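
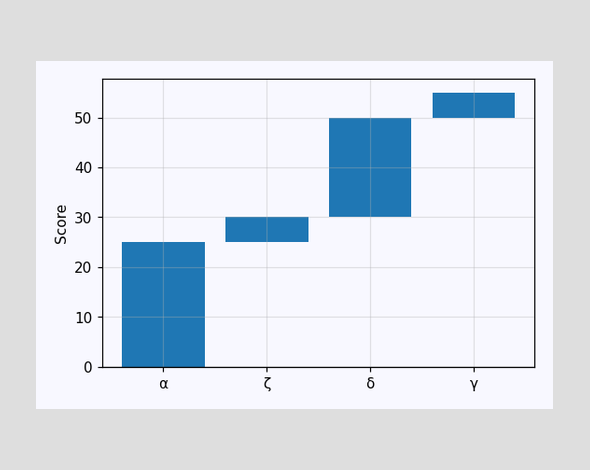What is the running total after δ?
50

After δ the running total reaches 50.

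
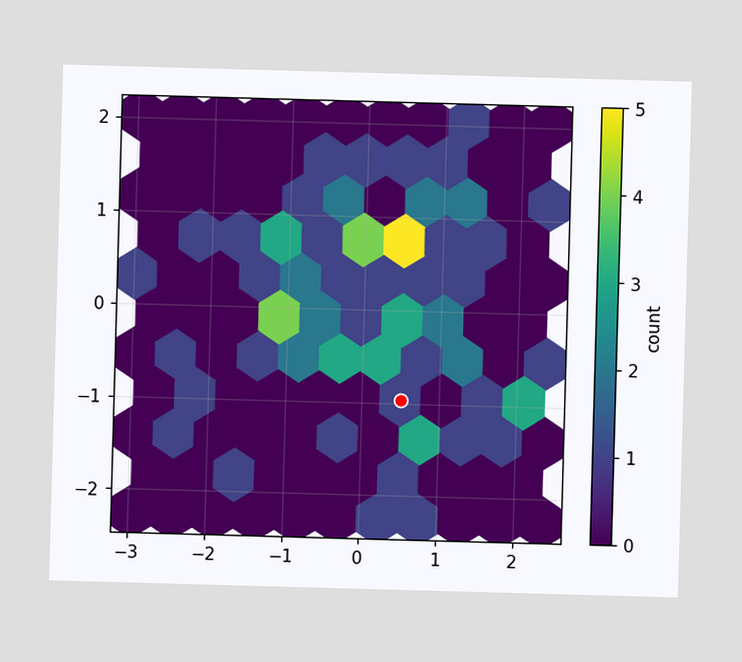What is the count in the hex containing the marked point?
1

The marked hex reads 1 on the colorbar.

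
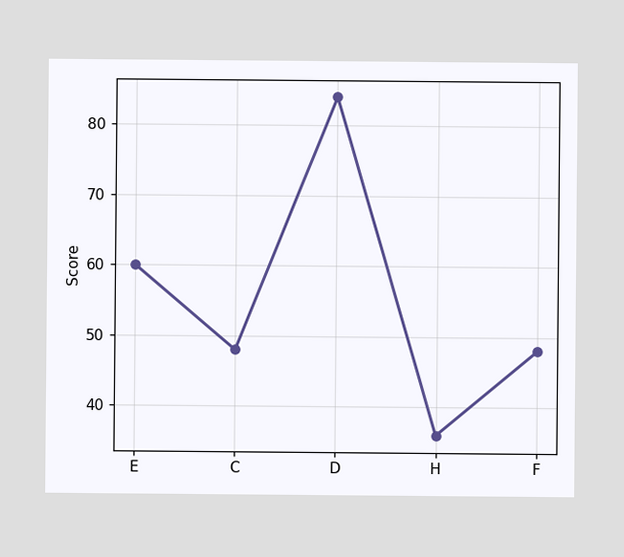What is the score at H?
At H, the line is at 36.

36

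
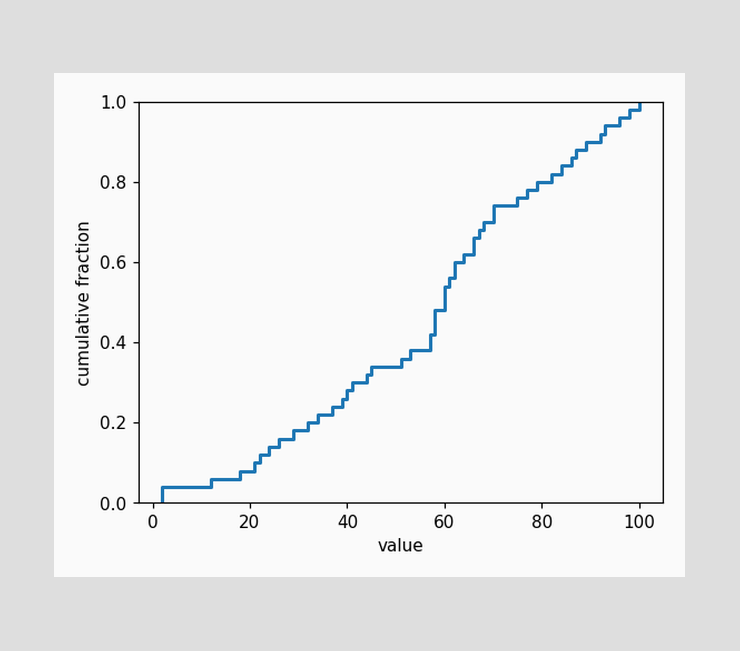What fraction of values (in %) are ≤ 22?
12%

At x=22 the ECDF step is at 12%.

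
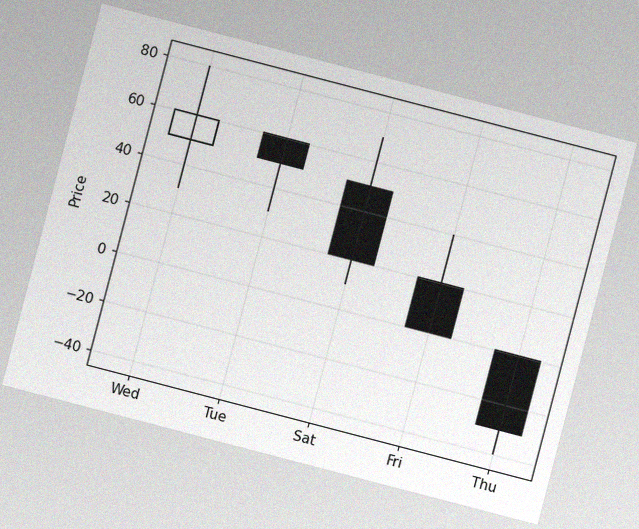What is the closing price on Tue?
The chart is tilted about 15° clockwise, with some photo noise. The Tue candle closes at 50.

50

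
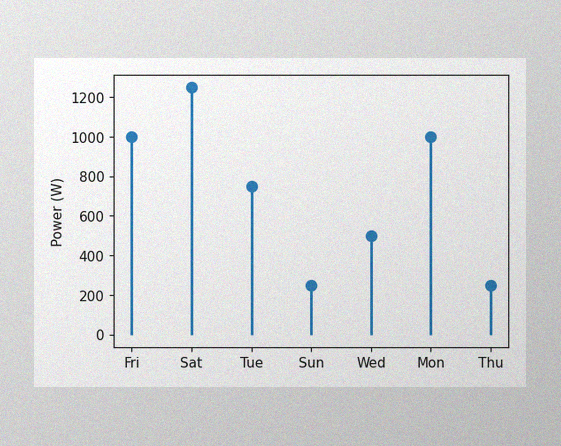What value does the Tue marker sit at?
The image has some photo noise and uneven lighting. The Tue marker sits at 750W.

750W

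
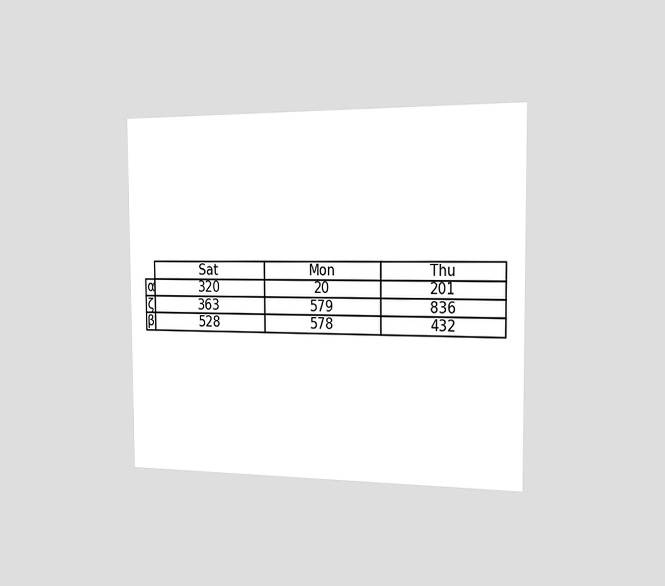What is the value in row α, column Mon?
The chart is viewed slightly from the right. The (α, Mon) cell reads 20.

20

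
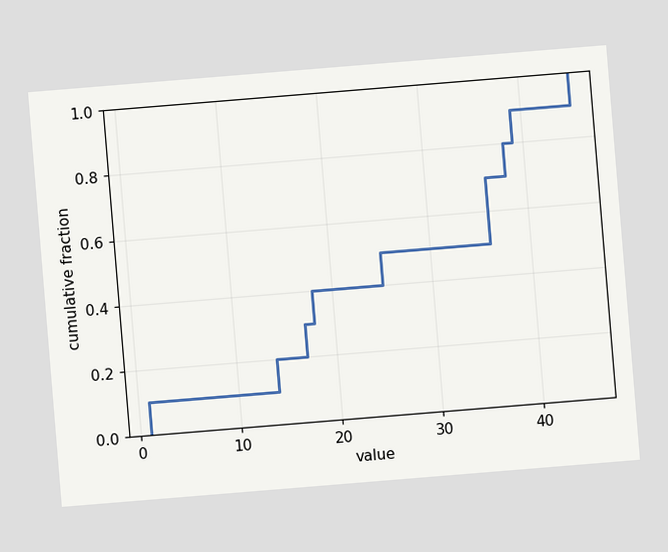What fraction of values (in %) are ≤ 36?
70%

The chart is tilted about 5° counter-clockwise. At x=36 the ECDF step is at 70%.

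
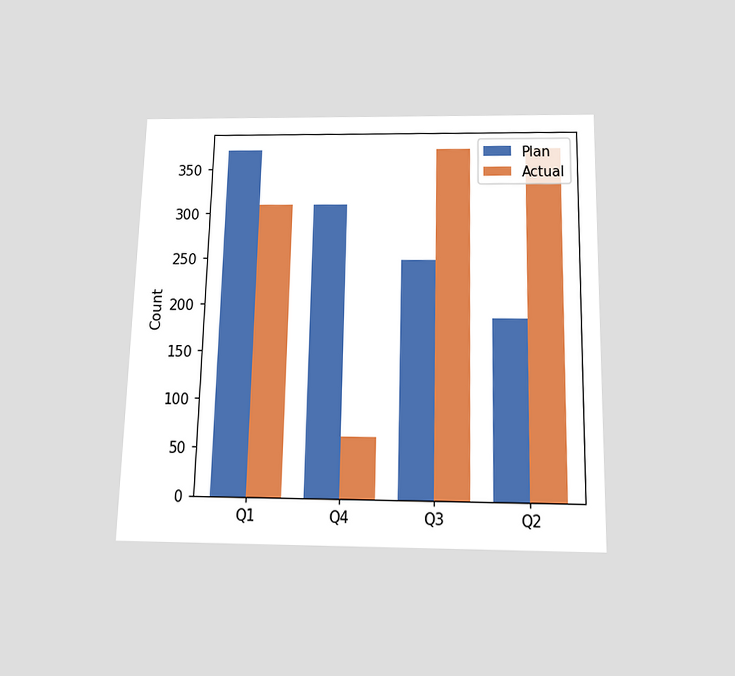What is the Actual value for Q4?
The chart is viewed slightly from below. The Actual bar at Q4 reaches 62 on the y-axis.

62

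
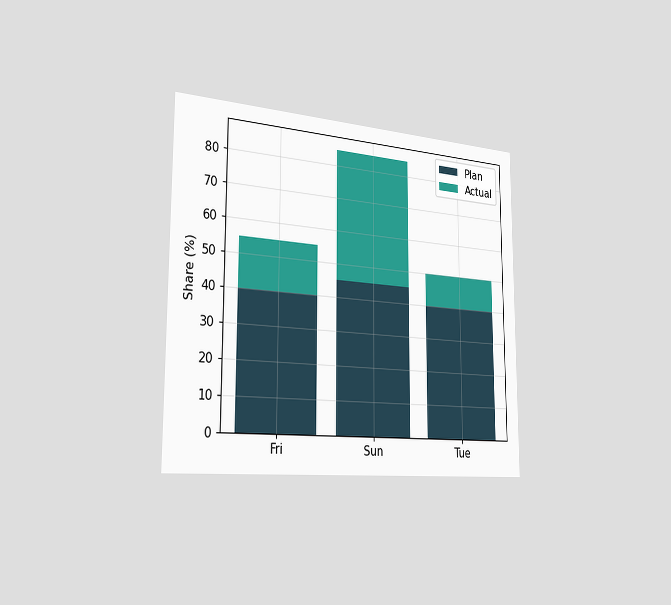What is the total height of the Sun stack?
The chart is viewed slightly from the left. The Sun stack's top reaches 85% on the y-axis.

85%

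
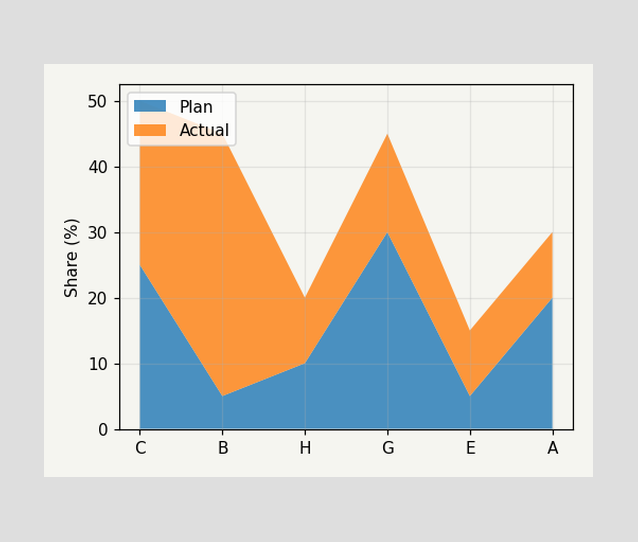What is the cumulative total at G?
The stacked total at G reaches 45%.

45%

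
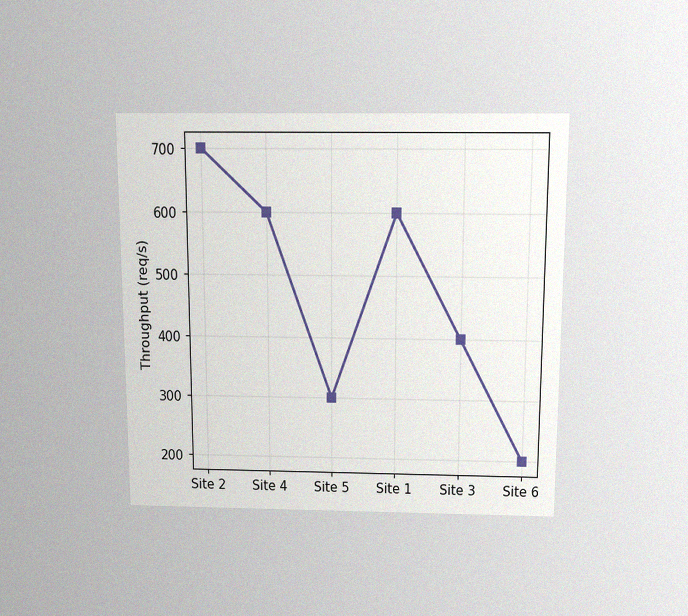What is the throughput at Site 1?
600req/s

The chart is viewed slightly from above, with some photo noise. At Site 1, the line is at 600req/s.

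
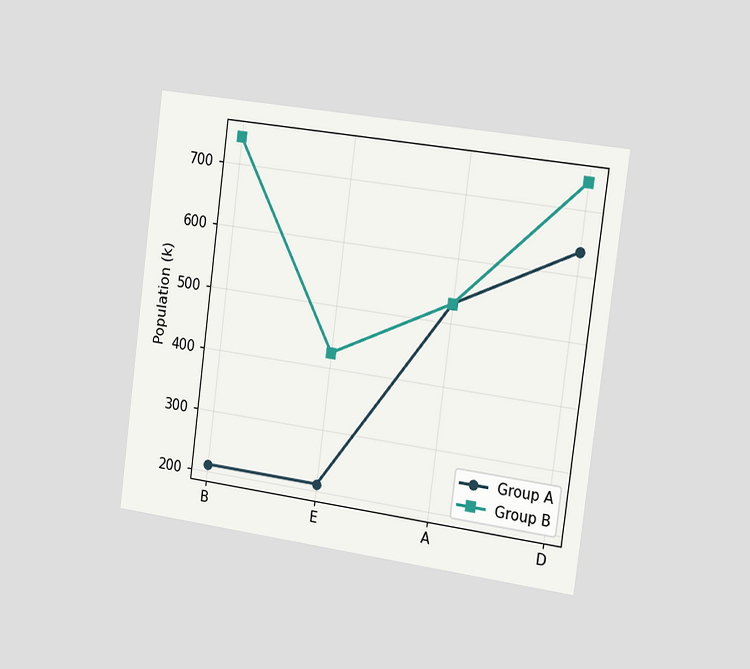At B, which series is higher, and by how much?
Group B, by 530k

The chart is tilted about 7° clockwise and viewed slightly from the right. At B, Group B sits above the other line by 530k.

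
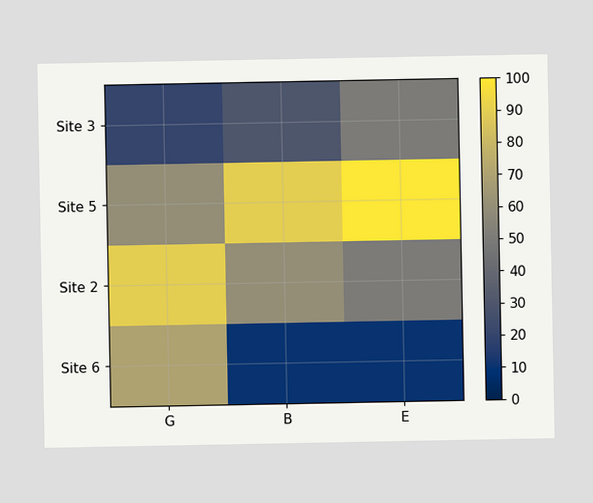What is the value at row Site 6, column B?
Matching cell (Site 6, B) against the colorbar gives 10.

10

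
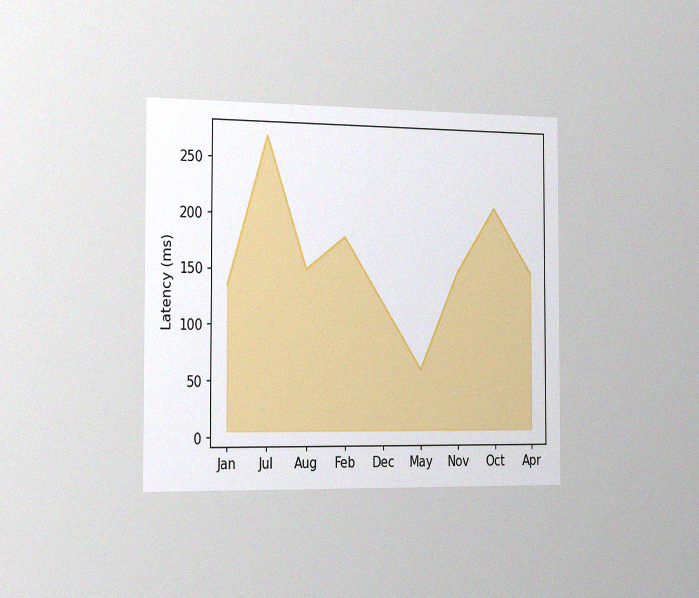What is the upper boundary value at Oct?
The chart is viewed slightly from the left, with some photo noise. At Oct the upper boundary is at 210ms.

210ms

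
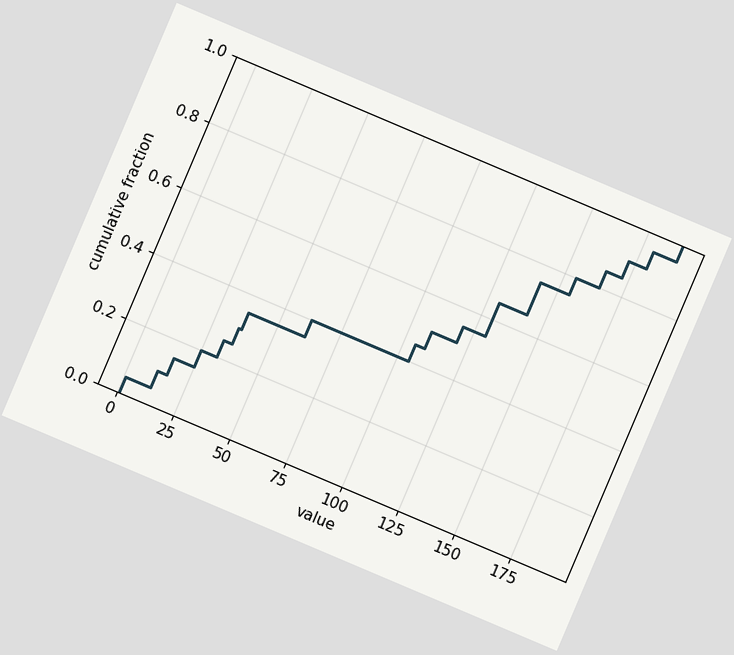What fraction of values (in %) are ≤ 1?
5%

The chart is tilted about 23° clockwise. At x=1 the ECDF step is at 5%.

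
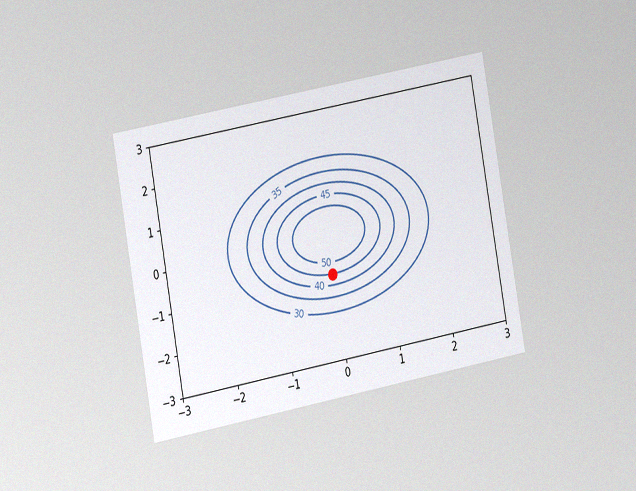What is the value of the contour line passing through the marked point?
The chart is tilted about 10° counter-clockwise and viewed at a slight angle, with some photo noise. The marked point sits on the contour labelled 45.

45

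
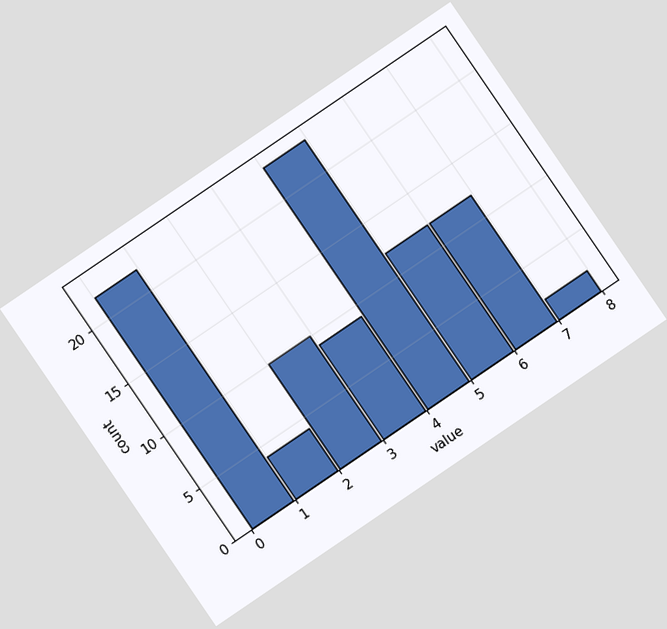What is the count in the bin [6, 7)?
The chart is tilted about 34° counter-clockwise. The [6, 7) bin has height 12.

12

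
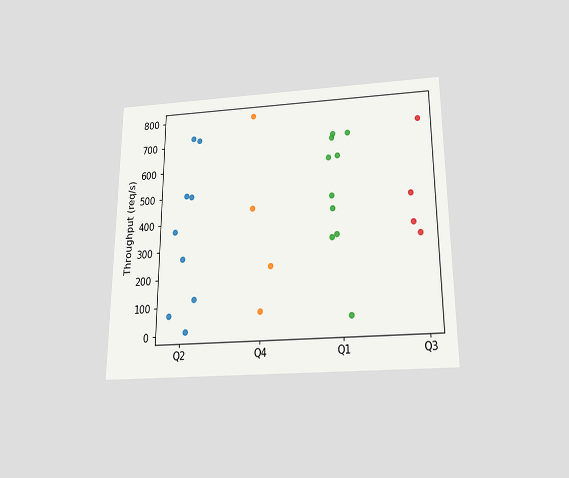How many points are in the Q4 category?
The chart is viewed slightly from below. Counting the markers in the Q4 column gives 4.

4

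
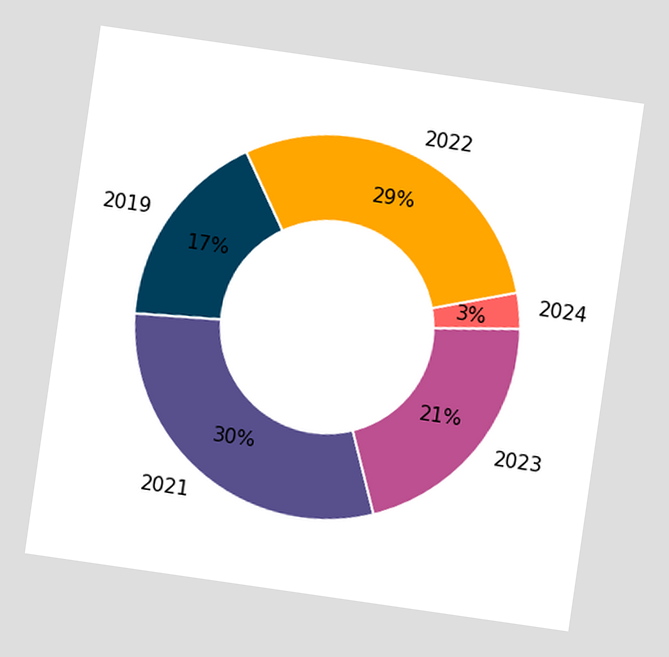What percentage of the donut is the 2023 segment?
The chart is tilted about 8° clockwise. The 2023 segment takes up 21% of the ring.

21%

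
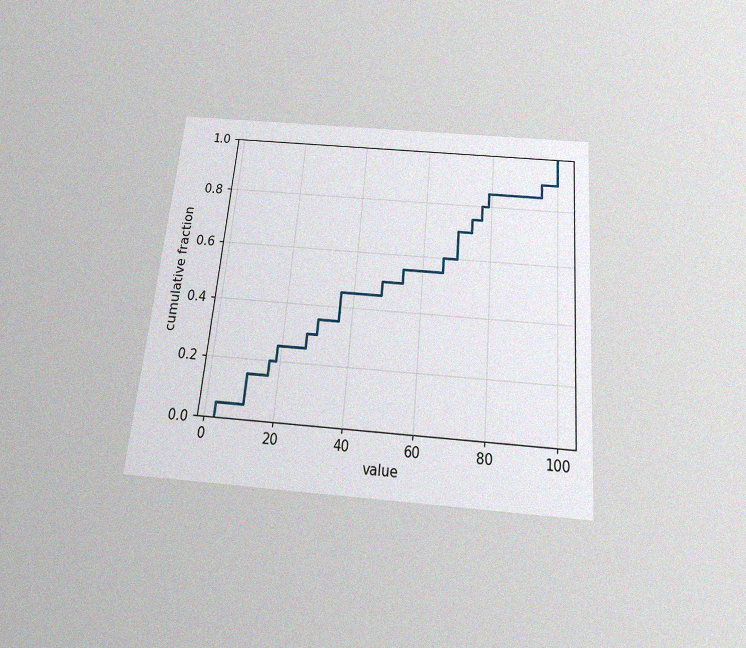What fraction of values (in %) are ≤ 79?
The chart is tilted about 5° clockwise and viewed slightly from below, with some photo noise. At x=79 the ECDF step is at 85%.

85%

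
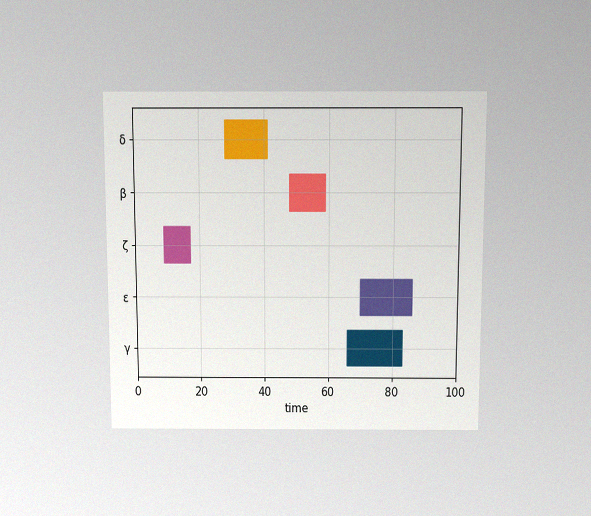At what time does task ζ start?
9

The chart is viewed slightly from above, with some photo noise. The ζ bar begins at t=9.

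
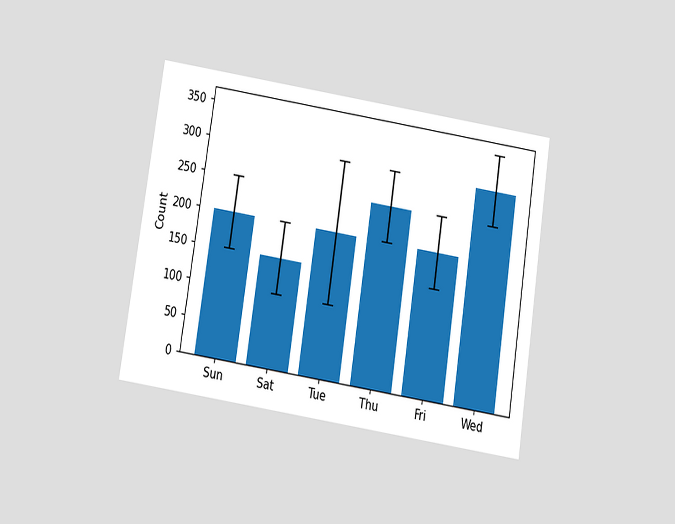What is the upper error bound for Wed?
The chart is tilted about 9° clockwise and viewed slightly from below. The Wed bar's upper whisker reaches 350.

350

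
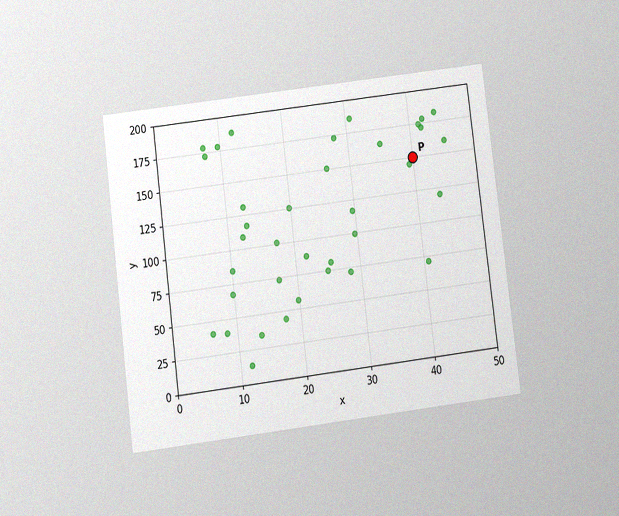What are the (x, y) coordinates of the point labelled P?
The chart is tilted about 7° counter-clockwise and viewed slightly from below, with some photo noise. Following the gridlines from P to each axis, P sits at (40, 150).

(40, 150)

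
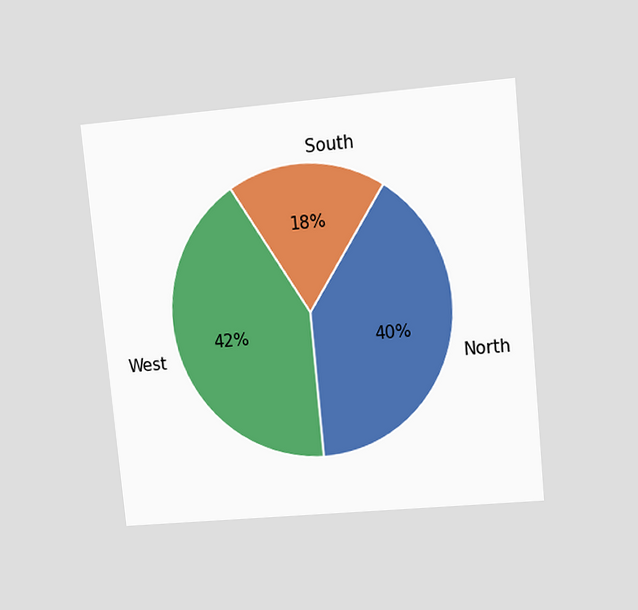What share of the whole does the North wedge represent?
The chart is tilted about 6° counter-clockwise and viewed at a slight angle. The North slice takes up 40% of the pie.

40%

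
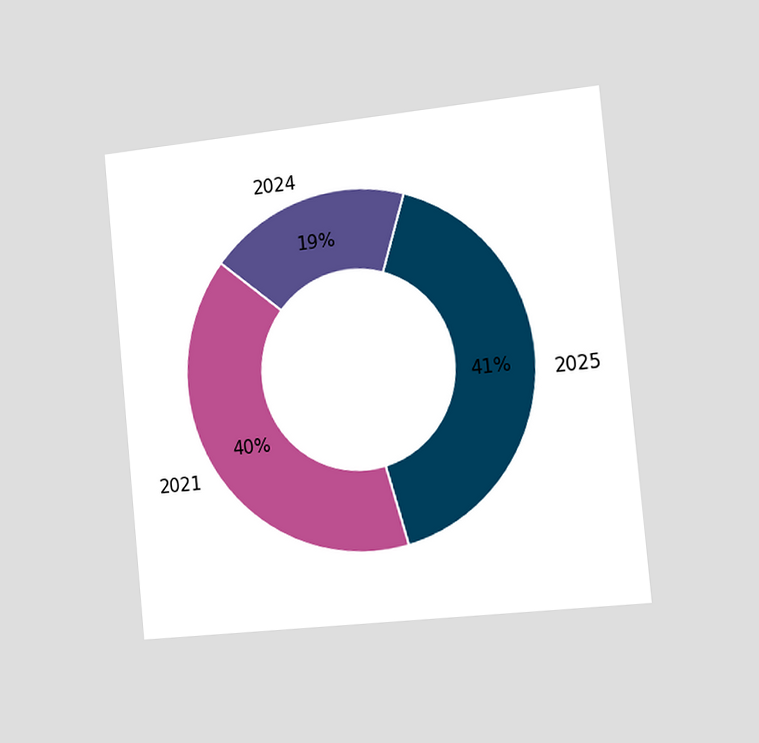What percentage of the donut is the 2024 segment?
19%

The chart is tilted about 5° counter-clockwise and viewed slightly from the right. The 2024 segment takes up 19% of the ring.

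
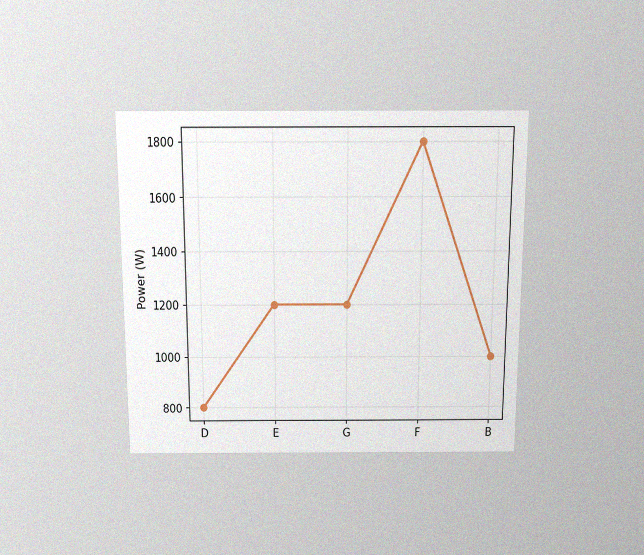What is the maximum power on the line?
The chart is viewed slightly from above, with some photo noise. The highest point is at F, and reading across to the y-axis gives 1800W.

1800W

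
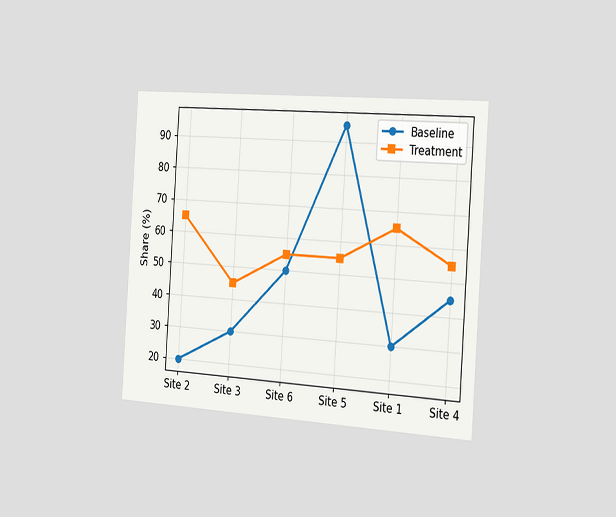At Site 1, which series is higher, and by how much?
The chart is tilted about 4° clockwise and viewed slightly from the right. At Site 1, Treatment sits above the other line by 35%.

Treatment, by 35%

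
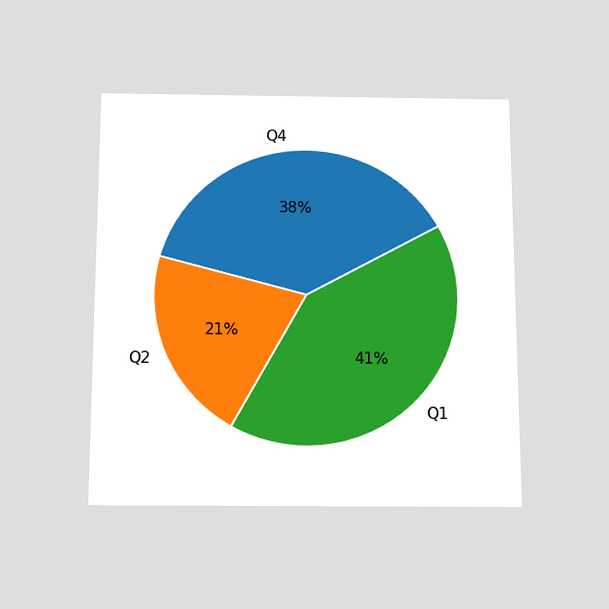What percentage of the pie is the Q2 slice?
The chart is viewed slightly from below. The Q2 slice takes up 21% of the pie.

21%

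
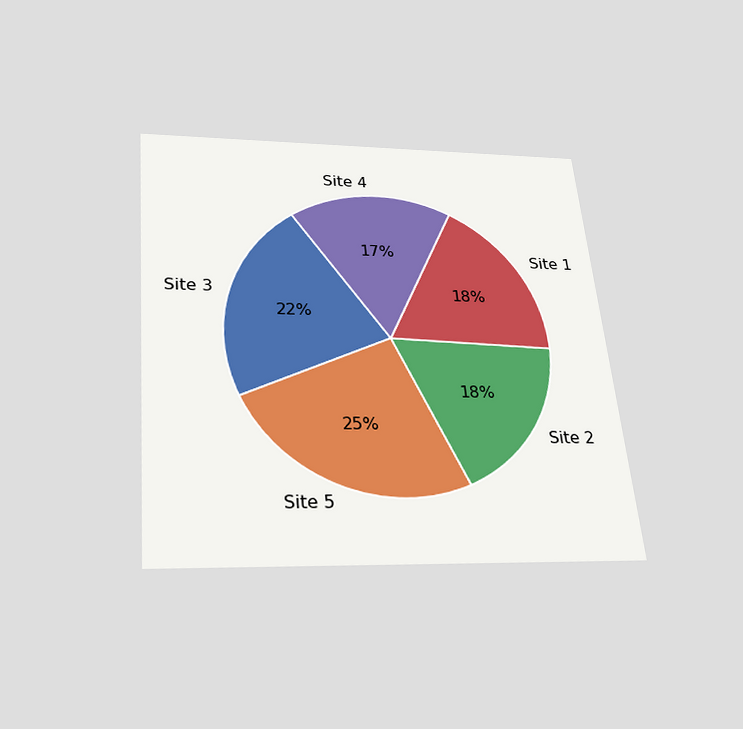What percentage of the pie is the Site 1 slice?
The chart is tilted about 5° counter-clockwise and viewed slightly from below. The Site 1 slice takes up 18% of the pie.

18%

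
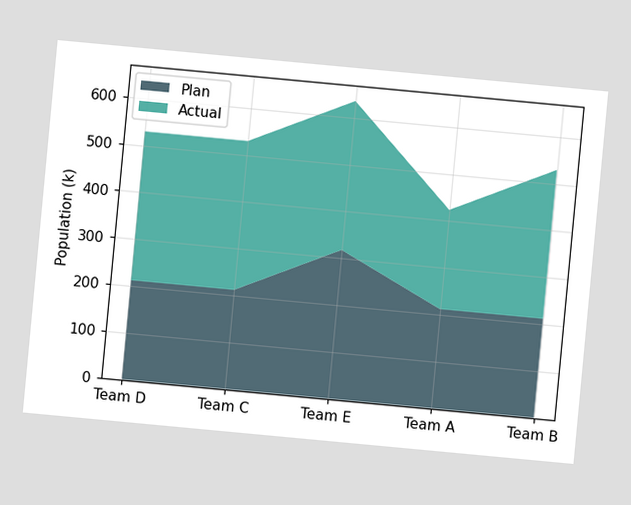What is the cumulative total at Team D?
530k

The chart is tilted about 5° clockwise. The stacked total at Team D reaches 530k.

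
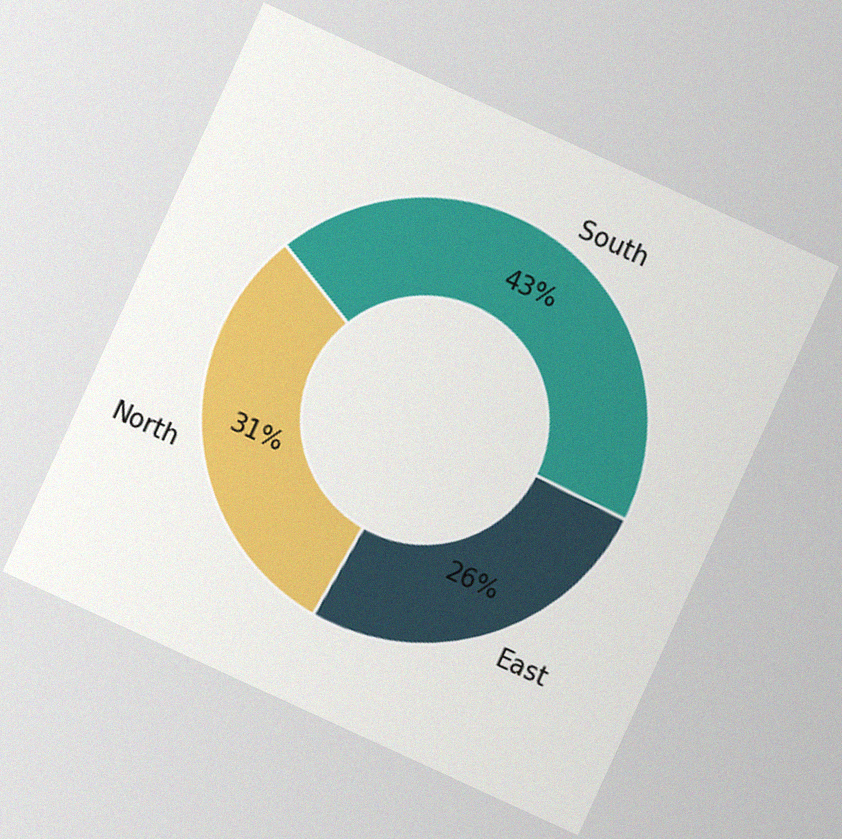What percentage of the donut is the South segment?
The chart is tilted about 25° clockwise, with some photo noise. The South segment takes up 43% of the ring.

43%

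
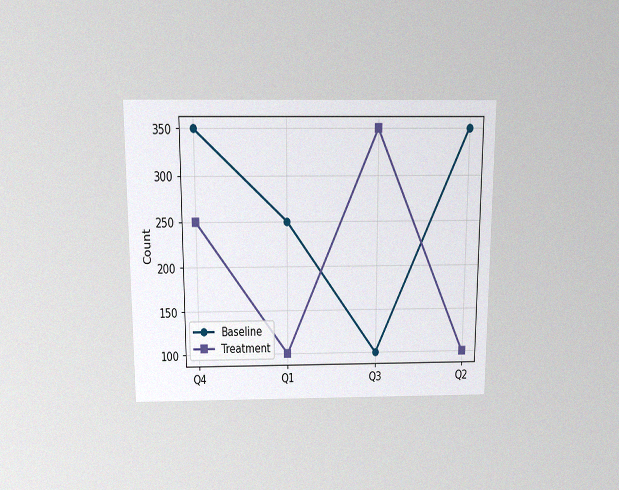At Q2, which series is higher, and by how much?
Baseline, by 250

The chart is viewed slightly from above, with some photo noise. At Q2, Baseline sits above the other line by 250.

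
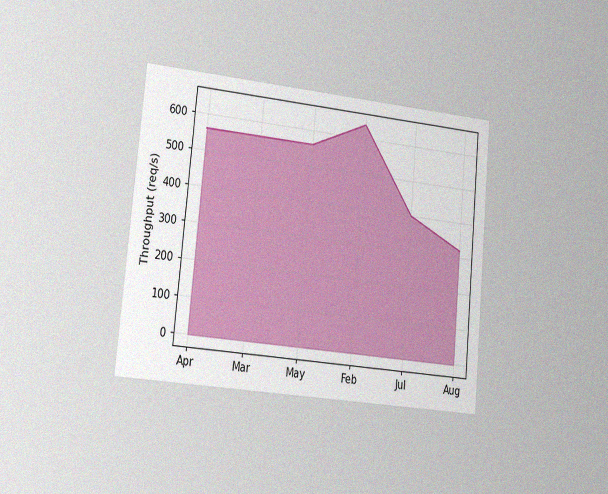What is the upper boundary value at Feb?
The chart is tilted about 5° clockwise and viewed slightly from the left, with some photo noise. At Feb the upper boundary is at 640req/s.

640req/s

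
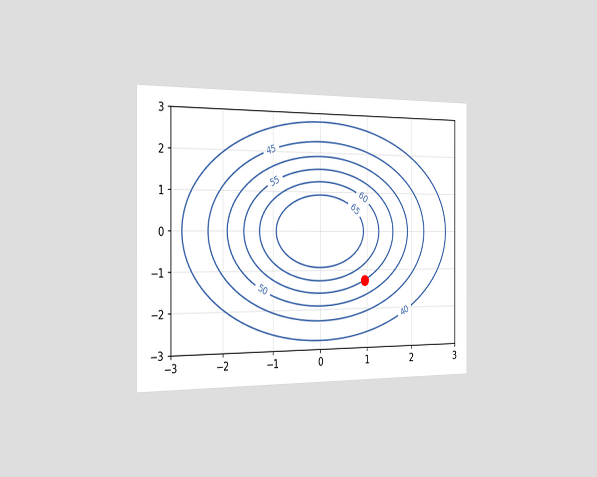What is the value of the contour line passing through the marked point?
The chart is viewed slightly from the left. The marked point sits on the contour labelled 55.

55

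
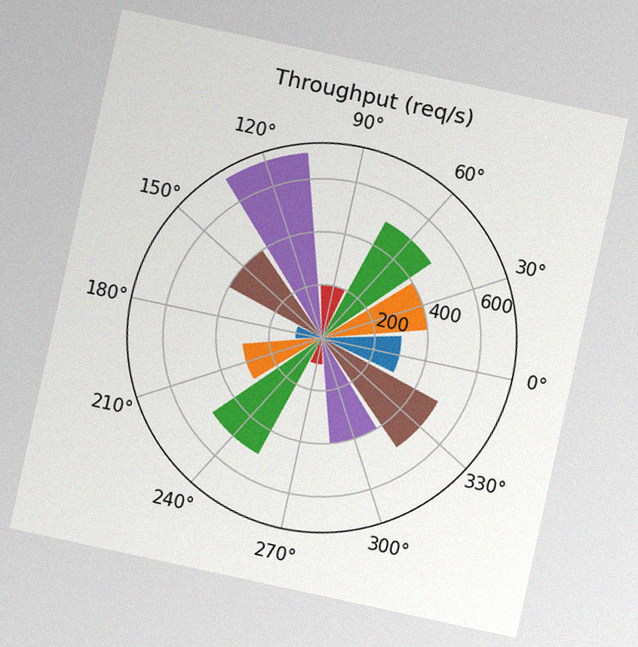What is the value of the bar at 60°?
500req/s

The chart is tilted about 12° clockwise, with some photo noise. The bar at 60° reaches 500req/s on the radial axis.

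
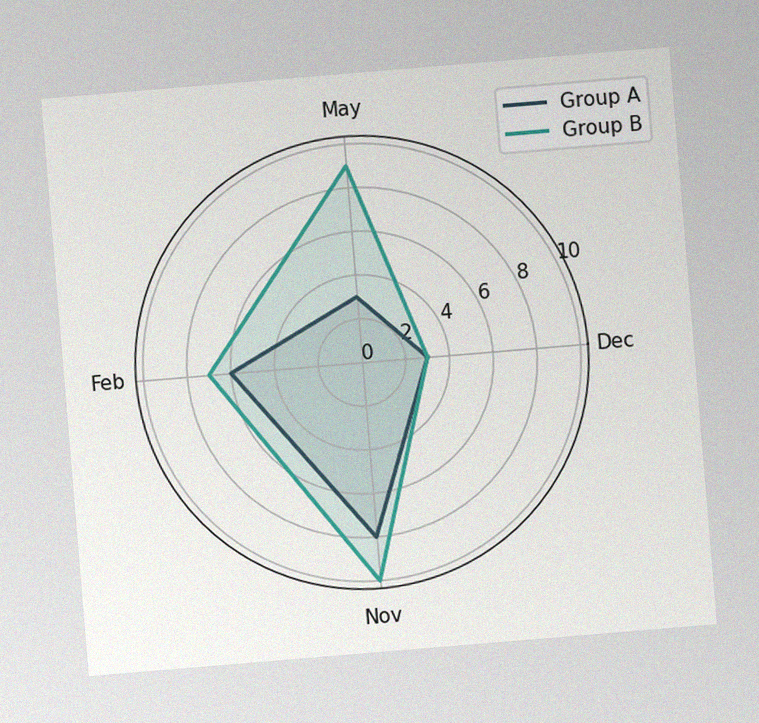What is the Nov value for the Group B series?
The chart is tilted about 5° counter-clockwise, with some photo noise. On the Nov axis, Group B reaches 10.

10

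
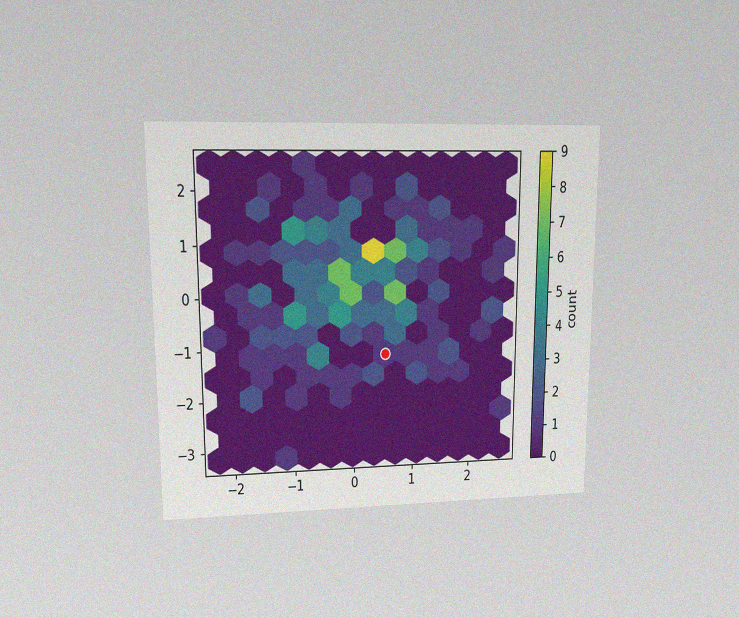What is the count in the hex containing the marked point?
The chart is viewed at a slight angle, with some photo noise. The marked hex reads 1 on the colorbar.

1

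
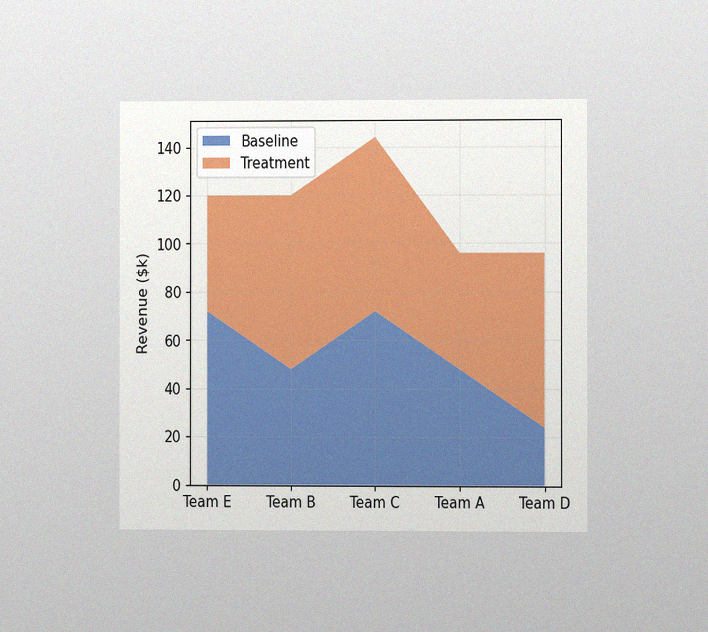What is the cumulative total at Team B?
$120k

The chart is viewed at a slight angle, with some photo noise. The stacked total at Team B reaches $120k.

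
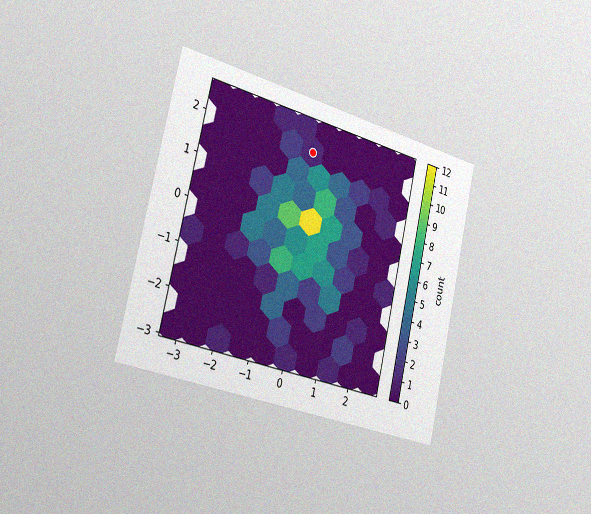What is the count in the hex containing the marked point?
1

The chart is tilted about 13° clockwise and viewed slightly from the left, with some photo noise. The marked hex reads 1 on the colorbar.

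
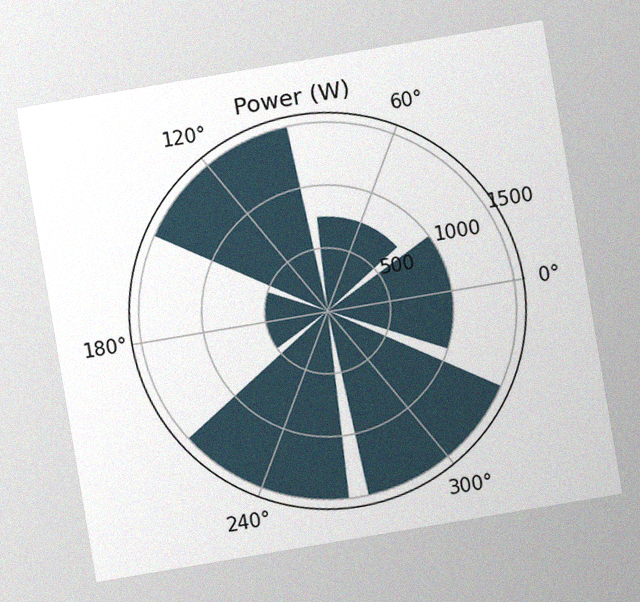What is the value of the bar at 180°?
The chart is tilted about 10° counter-clockwise, with some photo noise. The bar at 180° reaches 500W on the radial axis.

500W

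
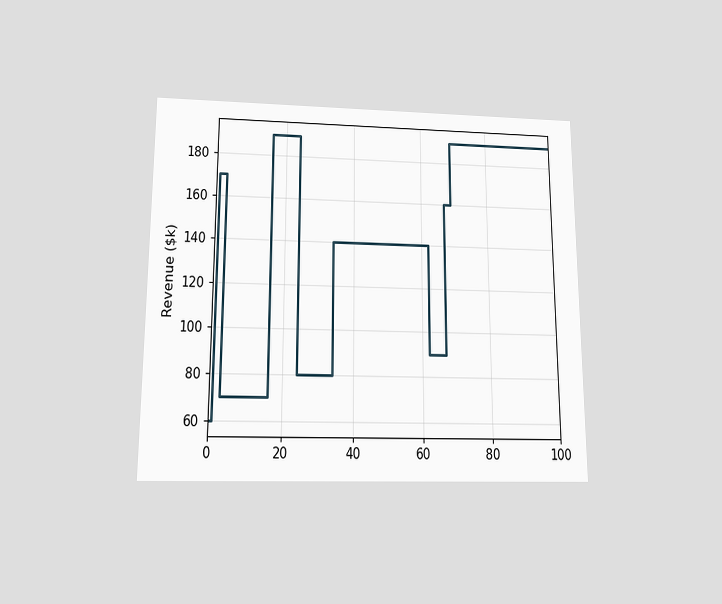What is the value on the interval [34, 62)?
The chart is viewed slightly from below. On [34, 62) the step sits at $140k.

$140k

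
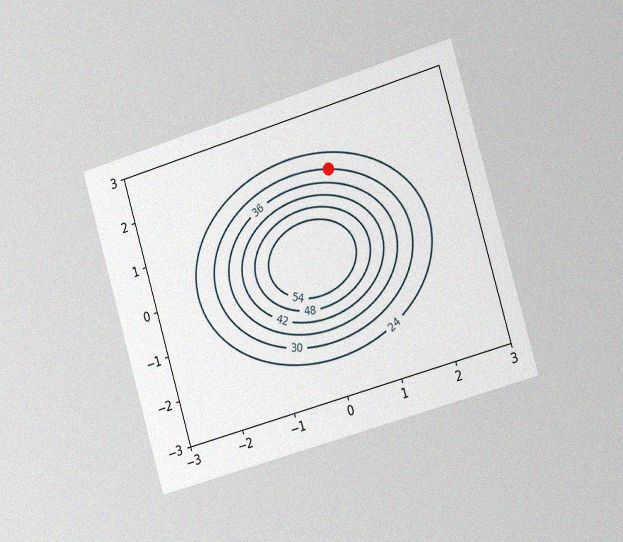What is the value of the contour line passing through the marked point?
The chart is tilted about 16° counter-clockwise and viewed slightly from the right, with some photo noise. The marked point sits on the contour labelled 30.

30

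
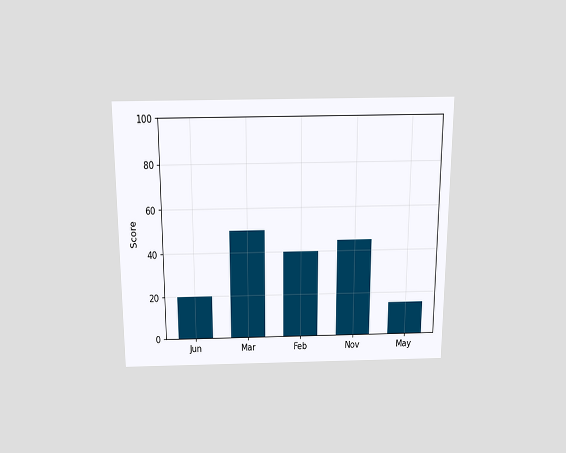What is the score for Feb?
40

The chart is viewed slightly from above. Reading along the chart's y-axis, the Feb bar reaches 40.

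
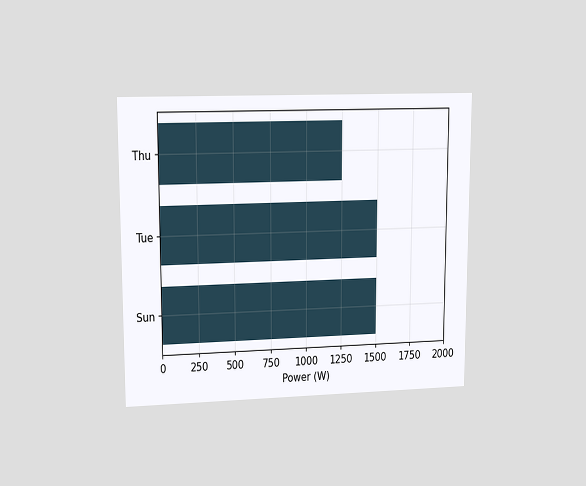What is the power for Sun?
The chart is viewed at a slight angle. Reading along the chart's x-axis, the Sun bar reaches 1500W.

1500W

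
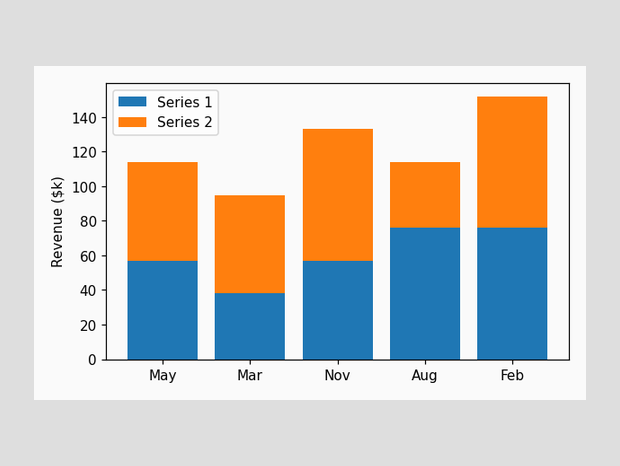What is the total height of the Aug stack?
$114k

The Aug stack's top reaches $114k on the y-axis.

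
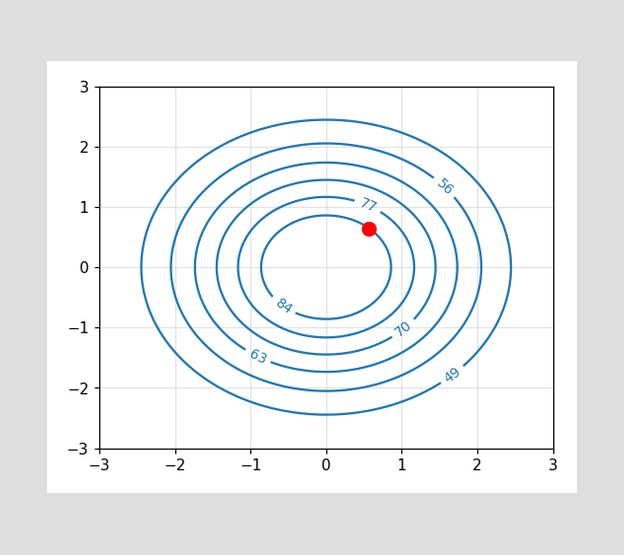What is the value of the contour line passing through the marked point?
84

The marked point sits on the contour labelled 84.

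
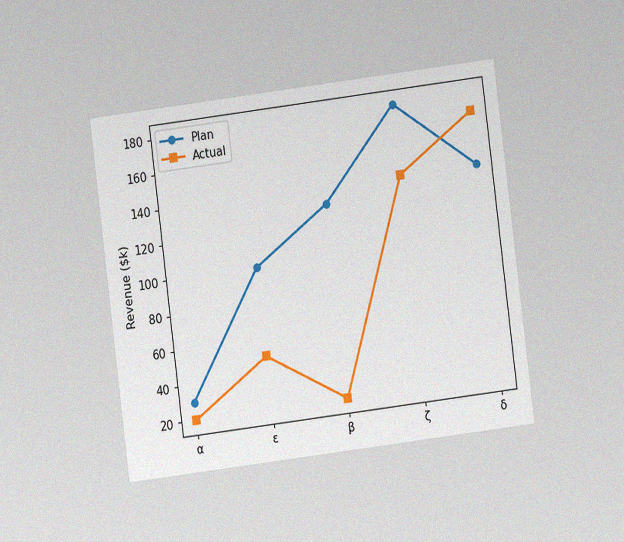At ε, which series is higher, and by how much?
Plan, by $50k

The chart is tilted about 7° counter-clockwise and viewed at a slight angle, with some photo noise. At ε, Plan sits above the other line by $50k.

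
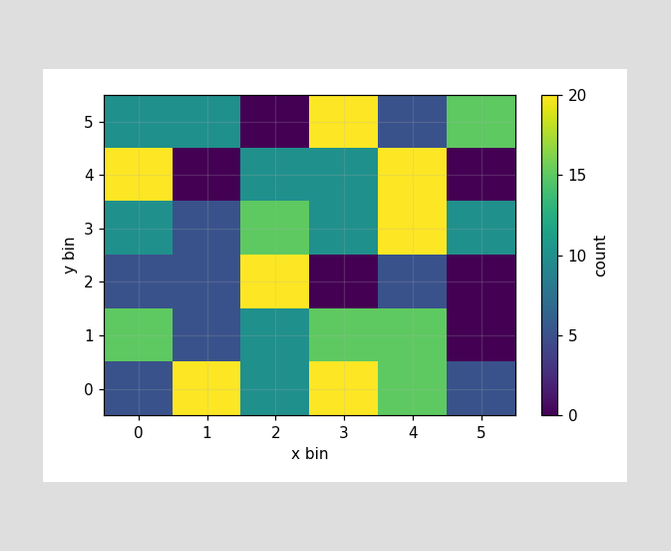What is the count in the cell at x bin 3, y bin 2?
Matching the cell (3, 2) against the colorbar gives 0.

0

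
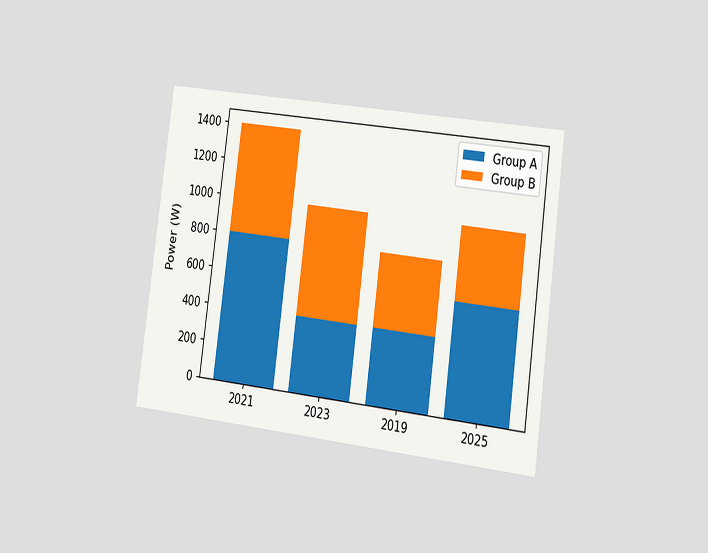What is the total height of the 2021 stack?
The chart is tilted about 8° clockwise and viewed slightly from the right. The 2021 stack's top reaches 1400W on the y-axis.

1400W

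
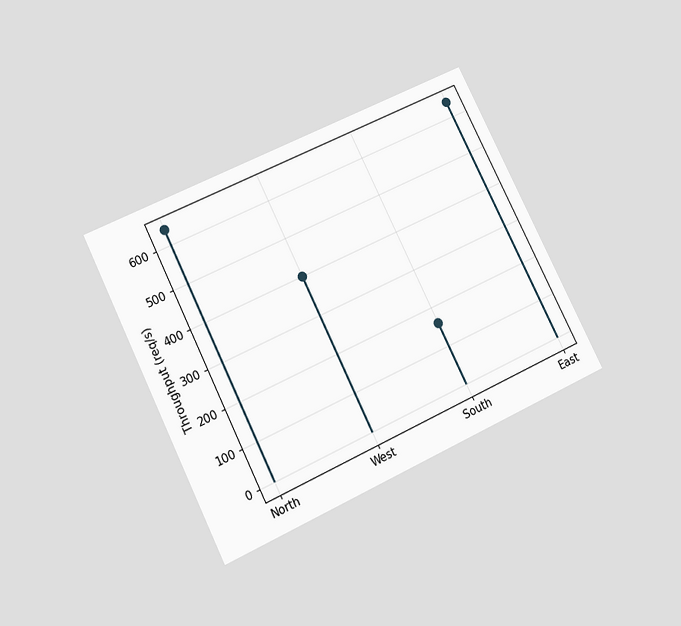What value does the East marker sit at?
The chart is tilted about 26° counter-clockwise and viewed slightly from below. The East marker sits at 640req/s.

640req/s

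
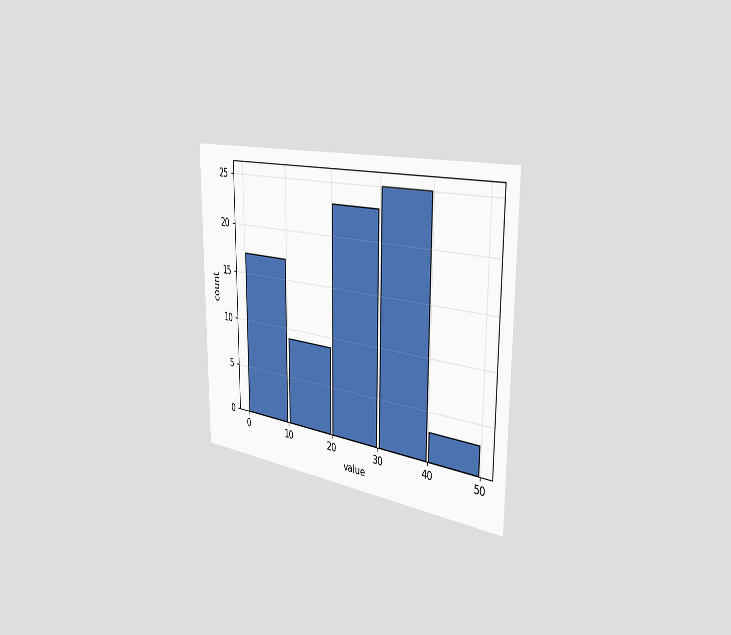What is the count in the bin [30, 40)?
25

The chart is viewed slightly from the right. The [30, 40) bin has height 25.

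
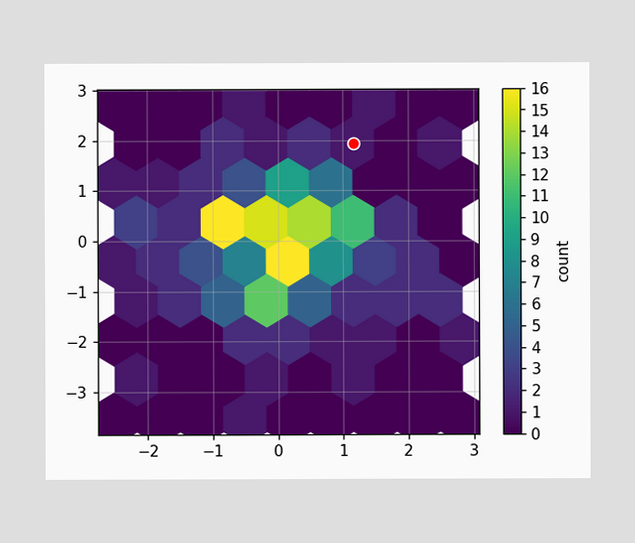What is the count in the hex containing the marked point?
1

The marked hex reads 1 on the colorbar.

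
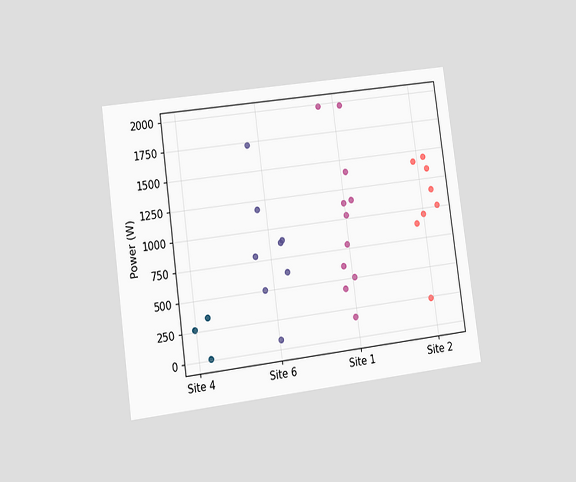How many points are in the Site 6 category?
The chart is tilted about 8° counter-clockwise and viewed at a slight angle. Counting the markers in the Site 6 column gives 8.

8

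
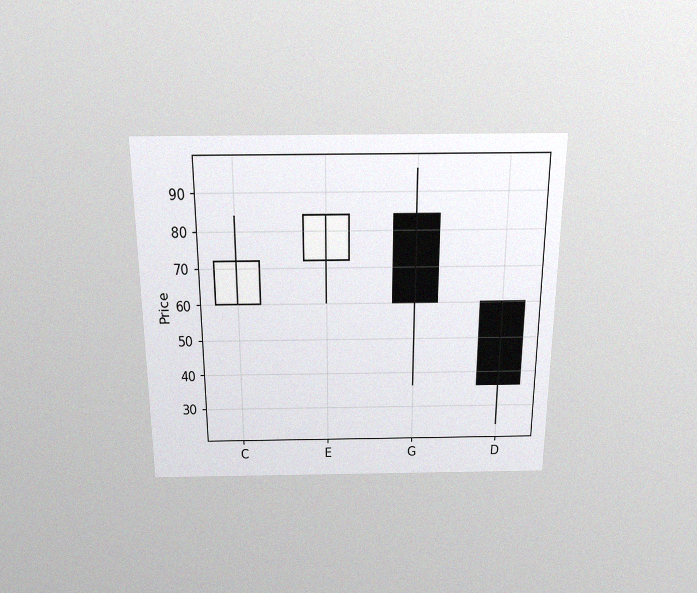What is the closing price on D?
The chart is viewed slightly from above, with some photo noise. The D candle closes at 36.

36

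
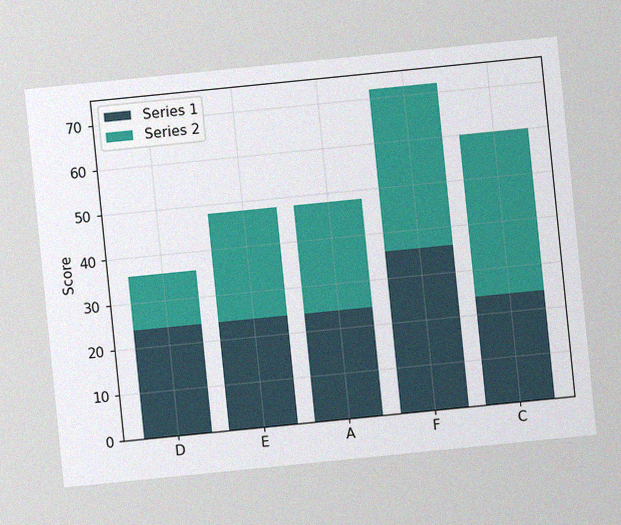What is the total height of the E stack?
48

The chart is tilted about 6° counter-clockwise, with some photo noise. The E stack's top reaches 48 on the y-axis.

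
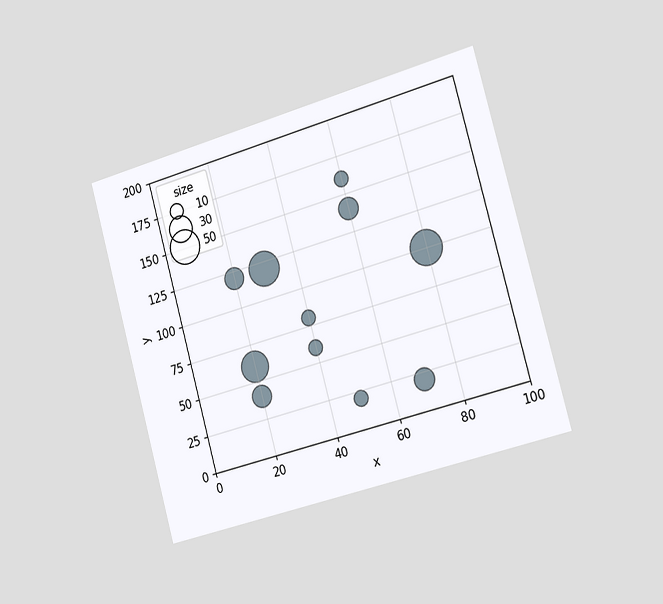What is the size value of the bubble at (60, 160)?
The chart is tilted about 15° counter-clockwise and viewed slightly from the right. Matching the bubble at (60, 160) against the size legend gives 10.

10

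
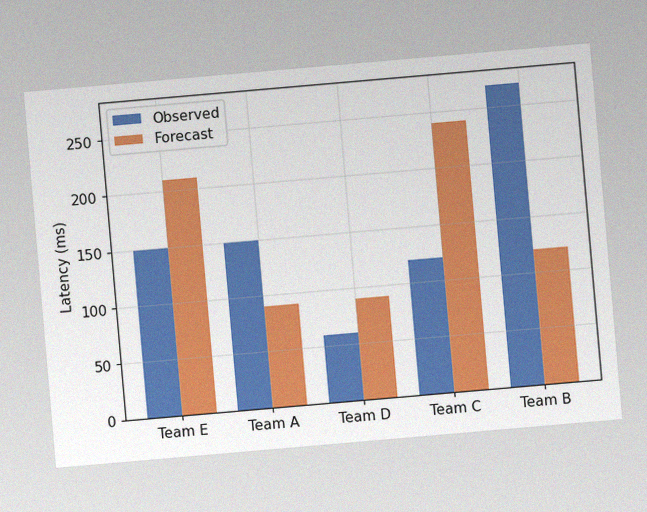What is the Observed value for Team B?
270ms

The chart is tilted about 5° counter-clockwise, with some photo noise. The Observed bar at Team B reaches 270ms on the y-axis.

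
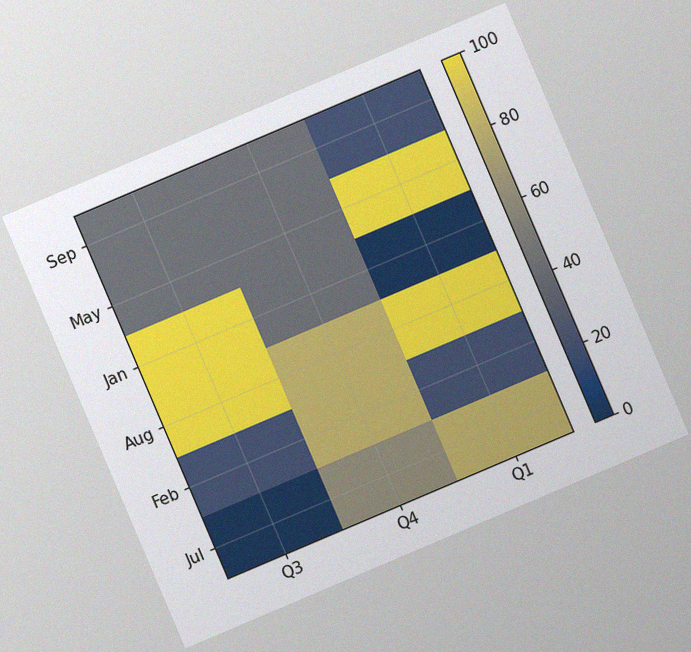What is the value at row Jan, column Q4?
The chart is tilted about 23° counter-clockwise, with some photo noise. Matching cell (Jan, Q4) against the colorbar gives 40.

40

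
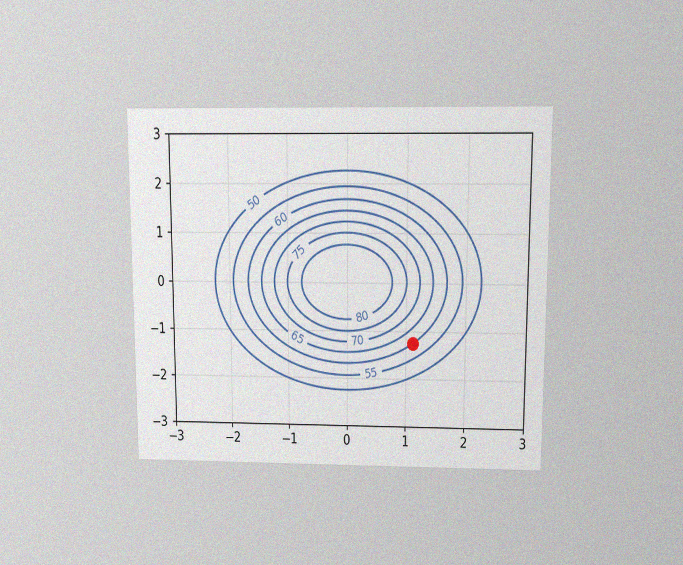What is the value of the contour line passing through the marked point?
The chart is viewed slightly from above, with some photo noise. The marked point sits on the contour labelled 60.

60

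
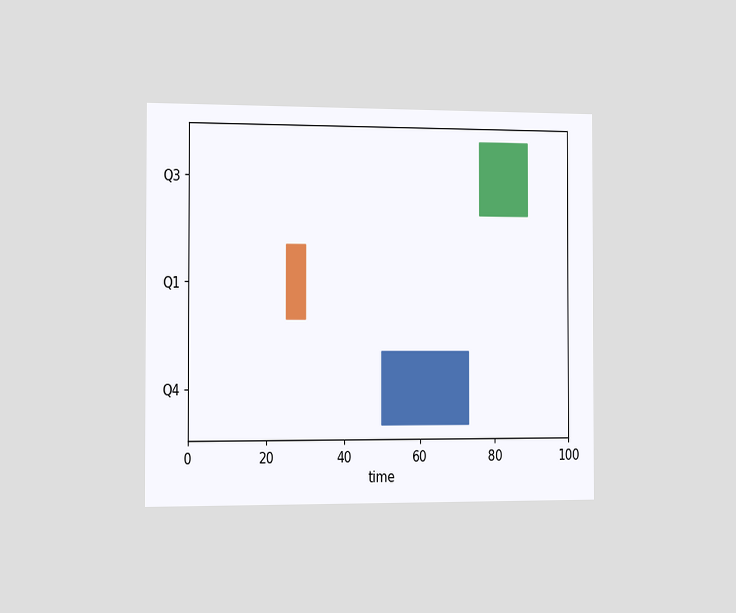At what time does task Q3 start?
76

The chart is viewed slightly from the left. The Q3 bar begins at t=76.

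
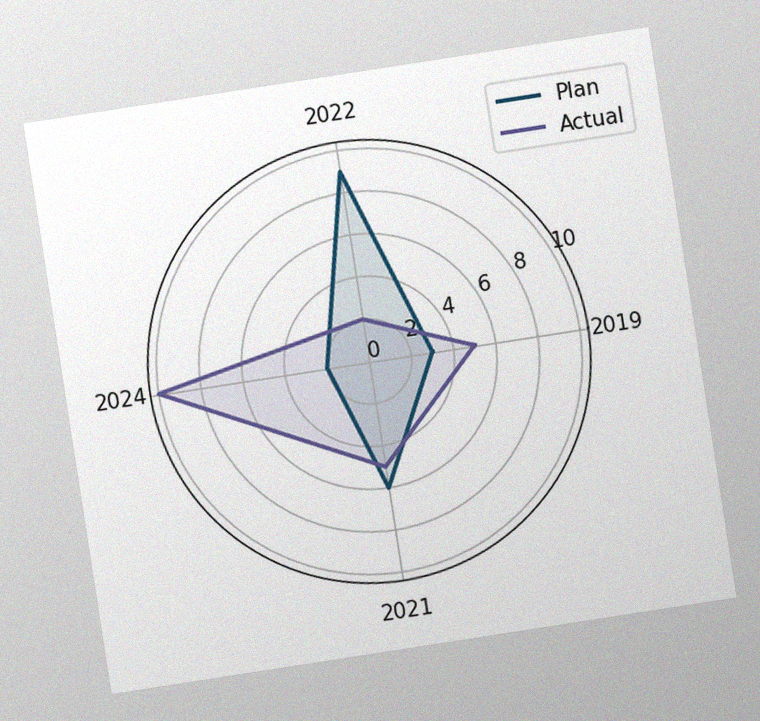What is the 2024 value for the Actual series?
10

The chart is tilted about 9° counter-clockwise, with some photo noise. On the 2024 axis, Actual reaches 10.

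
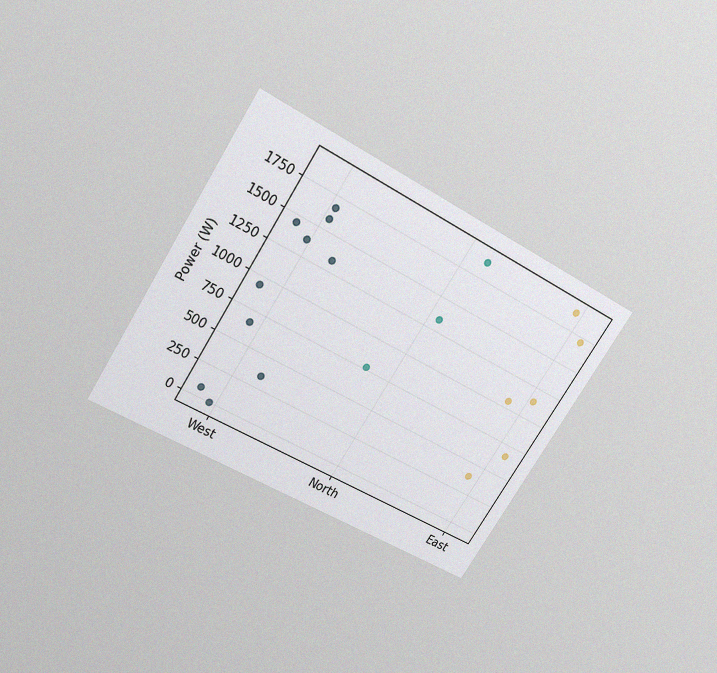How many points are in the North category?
The chart is tilted about 33° clockwise and viewed slightly from above, with some photo noise. Counting the markers in the North column gives 3.

3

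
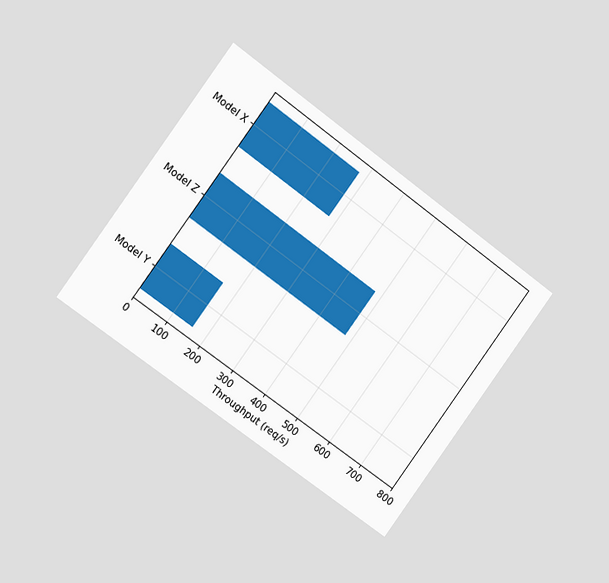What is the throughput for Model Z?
480req/s

The chart is tilted about 36° clockwise and viewed at a slight angle. Reading along the chart's x-axis, the Model Z bar reaches 480req/s.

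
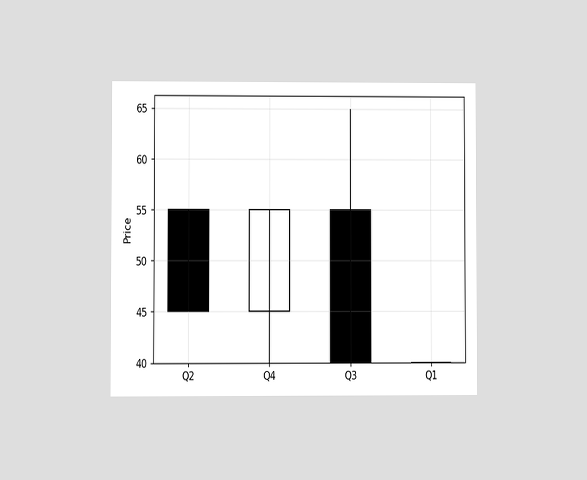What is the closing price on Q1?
The chart is viewed at a slight angle. The Q1 candle closes at 40.

40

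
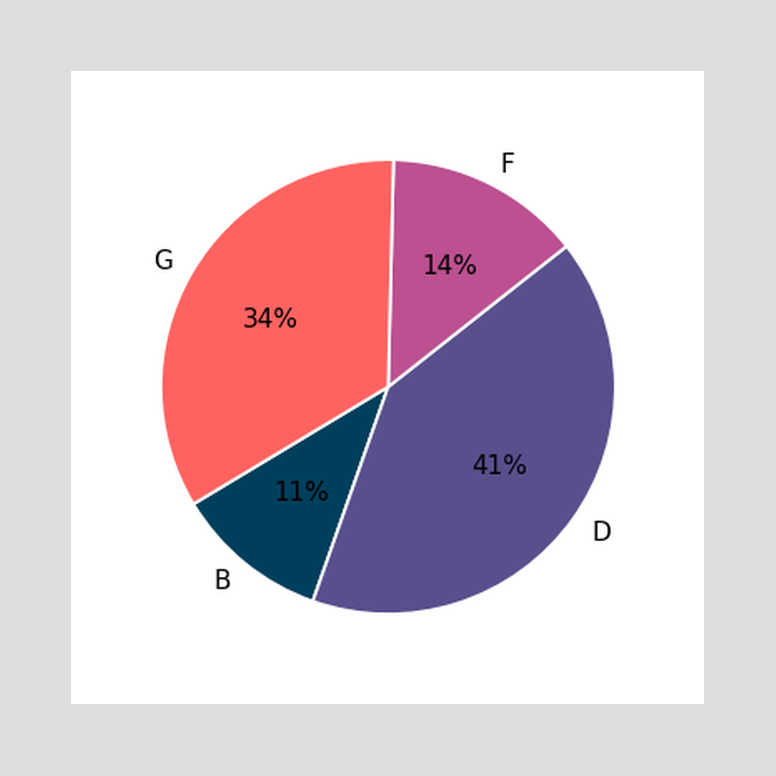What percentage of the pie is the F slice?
The F slice takes up 14% of the pie.

14%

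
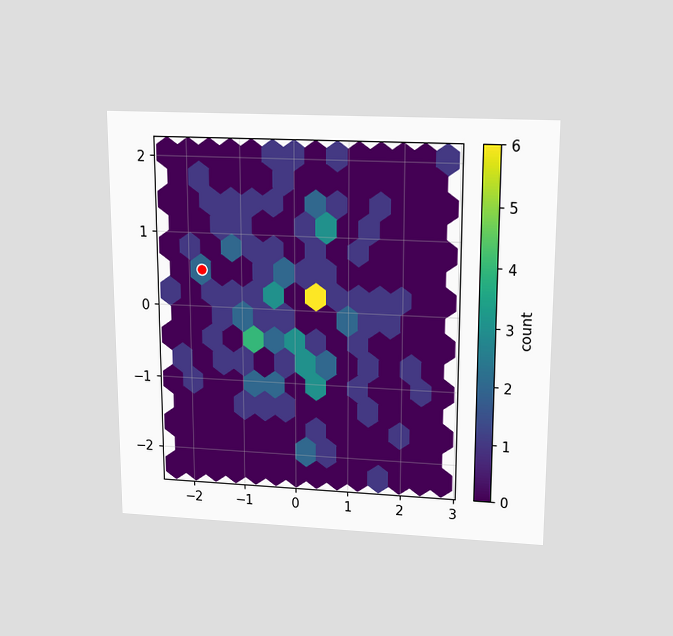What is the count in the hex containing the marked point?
The chart is viewed slightly from above. The marked hex reads 2 on the colorbar.

2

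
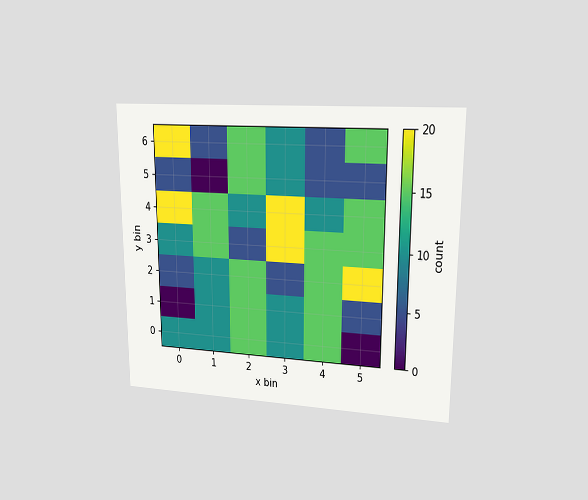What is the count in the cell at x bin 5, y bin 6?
15

The chart is viewed at a slight angle. Matching the cell (5, 6) against the colorbar gives 15.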